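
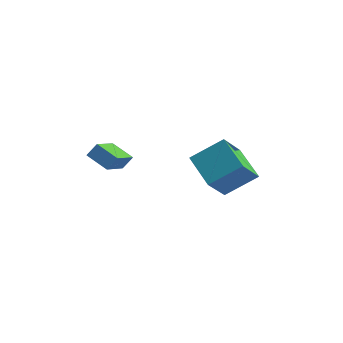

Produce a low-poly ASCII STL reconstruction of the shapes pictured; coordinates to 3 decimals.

solid 
facet normal -0.328 -0.501 -0.801
outer loop
vertex -2.548 -3.99 2.248
vertex -3.69 -4.137 2.808
vertex -3.115 -2.429 1.504
endloop
endfacet
facet normal 0.892 0.116 -0.437
outer loop
vertex -2.85 -2.023 2.152
vertex -2.548 -3.99 2.248
vertex -3.115 -2.429 1.504
endloop
endfacet
facet normal -0.328 -0.501 -0.801
outer loop
vertex -3.115 -2.429 1.504
vertex -3.69 -4.137 2.808
vertex -4.257 -2.576 2.063
endloop
endfacet
facet normal -0.311 0.857 -0.410
outer loop
vertex -4.257 -2.576 2.063
vertex -2.85 -2.023 2.152
vertex -3.115 -2.429 1.504
endloop
endfacet
facet normal 0.311 -0.857 0.410
outer loop
vertex -2.548 -3.99 2.248
vertex -3.425 -3.731 3.456
vertex -3.69 -4.137 2.808
endloop
endfacet
facet normal 0.892 0.116 -0.437
outer loop
vertex -2.283 -3.584 2.897
vertex -2.548 -3.99 2.248
vertex -2.85 -2.023 2.152
endloop
endfacet
facet normal 0.311 -0.858 0.410
outer loop
vertex -2.283 -3.584 2.897
vertex -3.425 -3.731 3.456
vertex -2.548 -3.99 2.248
endloop
endfacet
facet normal -0.892 -0.115 0.437
outer loop
vertex -3.69 -4.137 2.808
vertex -3.425 -3.731 3.456
vertex -4.257 -2.576 2.063
endloop
endfacet
facet normal -0.311 0.858 -0.409
outer loop
vertex -3.992 -2.17 2.712
vertex -2.85 -2.023 2.152
vertex -4.257 -2.576 2.063
endloop
endfacet
facet normal -0.892 -0.116 0.437
outer loop
vertex -4.257 -2.576 2.063
vertex -3.425 -3.731 3.456
vertex -3.992 -2.17 2.712
endloop
endfacet
facet normal 0.328 0.501 0.801
outer loop
vertex -3.992 -2.17 2.712
vertex -2.283 -3.584 2.897
vertex -2.85 -2.023 2.152
endloop
endfacet
facet normal 0.328 0.501 0.801
outer loop
vertex -3.425 -3.731 3.456
vertex -2.283 -3.584 2.897
vertex -3.992 -2.17 2.712
endloop
endfacet
facet normal -0.843 0.299 0.447
outer loop
vertex -1.051 2.184 2.379
vertex -1.259 3.582 1.05
vertex -2.089 0.952 1.245
endloop
endfacet
facet normal 0.107 -0.721 0.685
outer loop
vertex -0.361 0.338 0.33
vertex -1.051 2.184 2.379
vertex -2.089 0.952 1.245
endloop
endfacet
facet normal -0.843 0.299 0.447
outer loop
vertex -2.089 0.952 1.245
vertex -1.259 3.582 1.05
vertex -2.297 2.35 -0.084
endloop
endfacet
facet normal -0.527 -0.625 -0.575
outer loop
vertex -2.297 2.35 -0.084
vertex -0.361 0.338 0.33
vertex -2.089 0.952 1.245
endloop
endfacet
facet normal 0.527 0.625 0.575
outer loop
vertex -1.051 2.184 2.379
vertex 0.469 2.968 0.135
vertex -1.259 3.582 1.05
endloop
endfacet
facet normal 0.107 -0.721 0.685
outer loop
vertex 0.677 1.57 1.464
vertex -1.051 2.184 2.379
vertex -0.361 0.338 0.33
endloop
endfacet
facet normal 0.527 0.625 0.575
outer loop
vertex 0.677 1.57 1.464
vertex 0.469 2.968 0.135
vertex -1.051 2.184 2.379
endloop
endfacet
facet normal -0.107 0.721 -0.685
outer loop
vertex -1.259 3.582 1.05
vertex 0.469 2.968 0.135
vertex -2.297 2.35 -0.084
endloop
endfacet
facet normal -0.527 -0.625 -0.575
outer loop
vertex -0.569 1.736 -0.999
vertex -0.361 0.338 0.33
vertex -2.297 2.35 -0.084
endloop
endfacet
facet normal -0.107 0.721 -0.685
outer loop
vertex -2.297 2.35 -0.084
vertex 0.469 2.968 0.135
vertex -0.569 1.736 -0.999
endloop
endfacet
facet normal 0.843 -0.299 -0.447
outer loop
vertex -0.569 1.736 -0.999
vertex 0.677 1.57 1.464
vertex -0.361 0.338 0.33
endloop
endfacet
facet normal 0.843 -0.299 -0.447
outer loop
vertex 0.469 2.968 0.135
vertex 0.677 1.57 1.464
vertex -0.569 1.736 -0.999
endloop
endfacet

endsolid


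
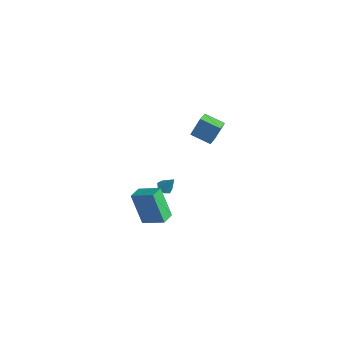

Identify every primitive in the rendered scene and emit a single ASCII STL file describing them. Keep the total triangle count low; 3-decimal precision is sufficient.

solid 
facet normal -0.483 0.822 -0.302
outer loop
vertex 3.011 -0.59 3.936
vertex 4.107 -0.096 3.526
vertex 2.819 -1.132 2.77
endloop
endfacet
facet normal -0.863 -0.389 0.323
outer loop
vertex 3.273 -1.904 3.054
vertex 3.011 -0.59 3.936
vertex 2.819 -1.132 2.77
endloop
endfacet
facet normal -0.483 0.822 -0.302
outer loop
vertex 2.819 -1.132 2.77
vertex 4.107 -0.096 3.526
vertex 3.915 -0.638 2.36
endloop
endfacet
facet normal -0.148 -0.417 -0.897
outer loop
vertex 3.915 -0.638 2.36
vertex 3.273 -1.904 3.054
vertex 2.819 -1.132 2.77
endloop
endfacet
facet normal 0.148 0.417 0.897
outer loop
vertex 3.011 -0.59 3.936
vertex 4.561 -0.868 3.81
vertex 4.107 -0.096 3.526
endloop
endfacet
facet normal -0.863 -0.389 0.323
outer loop
vertex 3.465 -1.362 4.22
vertex 3.011 -0.59 3.936
vertex 3.273 -1.904 3.054
endloop
endfacet
facet normal 0.148 0.417 0.897
outer loop
vertex 3.465 -1.362 4.22
vertex 4.561 -0.868 3.81
vertex 3.011 -0.59 3.936
endloop
endfacet
facet normal 0.863 0.389 -0.323
outer loop
vertex 4.107 -0.096 3.526
vertex 4.561 -0.868 3.81
vertex 3.915 -0.638 2.36
endloop
endfacet
facet normal -0.148 -0.417 -0.897
outer loop
vertex 4.369 -1.41 2.644
vertex 3.273 -1.904 3.054
vertex 3.915 -0.638 2.36
endloop
endfacet
facet normal 0.863 0.389 -0.323
outer loop
vertex 3.915 -0.638 2.36
vertex 4.561 -0.868 3.81
vertex 4.369 -1.41 2.644
endloop
endfacet
facet normal 0.483 -0.822 0.302
outer loop
vertex 4.369 -1.41 2.644
vertex 3.465 -1.362 4.22
vertex 3.273 -1.904 3.054
endloop
endfacet
facet normal 0.483 -0.822 0.302
outer loop
vertex 4.561 -0.868 3.81
vertex 3.465 -1.362 4.22
vertex 4.369 -1.41 2.644
endloop
endfacet
facet normal -0.835 -0.378 -0.399
outer loop
vertex 0.532 -3.959 -3.16
vertex 0.199 -3.089 -3.288
vertex 1.428 -3.898 -5.092
endloop
endfacet
facet normal 0.354 -0.925 0.135
outer loop
vertex 2.681 -3.331 -4.492
vertex 0.532 -3.959 -3.16
vertex 1.428 -3.898 -5.092
endloop
endfacet
facet normal -0.835 -0.378 -0.399
outer loop
vertex 1.428 -3.898 -5.092
vertex 0.199 -3.089 -3.288
vertex 1.095 -3.028 -5.219
endloop
endfacet
facet normal 0.421 0.029 -0.907
outer loop
vertex 1.095 -3.028 -5.219
vertex 2.681 -3.331 -4.492
vertex 1.428 -3.898 -5.092
endloop
endfacet
facet normal -0.421 -0.028 0.906
outer loop
vertex 0.532 -3.959 -3.16
vertex 1.452 -2.522 -2.688
vertex 0.199 -3.089 -3.288
endloop
endfacet
facet normal 0.354 -0.925 0.135
outer loop
vertex 1.785 -3.392 -2.561
vertex 0.532 -3.959 -3.16
vertex 2.681 -3.331 -4.492
endloop
endfacet
facet normal -0.421 -0.029 0.907
outer loop
vertex 1.785 -3.392 -2.561
vertex 1.452 -2.522 -2.688
vertex 0.532 -3.959 -3.16
endloop
endfacet
facet normal -0.354 0.925 -0.135
outer loop
vertex 0.199 -3.089 -3.288
vertex 1.452 -2.522 -2.688
vertex 1.095 -3.028 -5.219
endloop
endfacet
facet normal 0.421 0.028 -0.907
outer loop
vertex 2.348 -2.461 -4.62
vertex 2.681 -3.331 -4.492
vertex 1.095 -3.028 -5.219
endloop
endfacet
facet normal -0.354 0.925 -0.135
outer loop
vertex 1.095 -3.028 -5.219
vertex 1.452 -2.522 -2.688
vertex 2.348 -2.461 -4.62
endloop
endfacet
facet normal 0.835 0.378 0.399
outer loop
vertex 2.348 -2.461 -4.62
vertex 1.785 -3.392 -2.561
vertex 2.681 -3.331 -4.492
endloop
endfacet
facet normal 0.835 0.378 0.399
outer loop
vertex 1.452 -2.522 -2.688
vertex 1.785 -3.392 -2.561
vertex 2.348 -2.461 -4.62
endloop
endfacet
facet normal -0.475 -0.255 -0.842
outer loop
vertex 0.79 -1.209 -4.491
vertex 0.338 -1.219 -4.233
vertex 0.562 -0.82 -4.48
endloop
endfacet
facet normal 0.849 0.502 -0.165
outer loop
vertex 0.79 -1.209 -4.491
vertex 0.562 -0.82 -4.48
vertex 0.862 -0.941 -3.307
endloop
endfacet
facet normal -0.476 -0.254 -0.842
outer loop
vertex 0.562 -0.82 -4.48
vertex 0.338 -1.219 -4.233
vertex 0.166 -0.731 -4.283
endloop
endfacet
facet normal 0.238 0.971 0.039
outer loop
vertex 0.562 -0.82 -4.48
vertex 0.166 -0.731 -4.283
vertex 0.862 -0.941 -3.307
endloop
endfacet
facet normal -0.477 -0.254 -0.841
outer loop
vertex 0.166 -0.731 -4.283
vertex 0.338 -1.219 -4.233
vertex -0.1 -1.01 -4.048
endloop
endfacet
facet normal -0.413 0.784 0.463
outer loop
vertex 0.166 -0.731 -4.283
vertex -0.1 -1.01 -4.048
vertex 0.862 -0.941 -3.307
endloop
endfacet
facet normal -0.476 -0.253 -0.842
outer loop
vertex -0.1 -1.01 -4.048
vertex 0.338 -1.219 -4.233
vertex -0.036 -1.446 -3.953
endloop
endfacet
facet normal -0.612 0.082 0.787
outer loop
vertex -0.1 -1.01 -4.048
vertex -0.036 -1.446 -3.953
vertex 0.862 -0.941 -3.307
endloop
endfacet
facet normal -0.477 -0.253 -0.842
outer loop
vertex -0.036 -1.446 -3.953
vertex 0.338 -1.219 -4.233
vertex 0.31 -1.712 -4.069
endloop
endfacet
facet normal -0.210 -0.607 0.766
outer loop
vertex -0.036 -1.446 -3.953
vertex 0.31 -1.712 -4.069
vertex 0.862 -0.941 -3.307
endloop
endfacet
facet normal -0.477 -0.253 -0.842
outer loop
vertex 0.31 -1.712 -4.069
vertex 0.338 -1.219 -4.233
vertex 0.677 -1.606 -4.309
endloop
endfacet
facet normal 0.493 -0.764 0.416
outer loop
vertex 0.31 -1.712 -4.069
vertex 0.677 -1.606 -4.309
vertex 0.862 -0.941 -3.307
endloop
endfacet
facet normal -0.476 -0.251 -0.843
outer loop
vertex 0.677 -1.606 -4.309
vertex 0.338 -1.219 -4.233
vertex 0.79 -1.209 -4.491
endloop
endfacet
facet normal 0.962 -0.272 0.003
outer loop
vertex 0.677 -1.606 -4.309
vertex 0.79 -1.209 -4.491
vertex 0.862 -0.941 -3.307
endloop
endfacet

endsolid


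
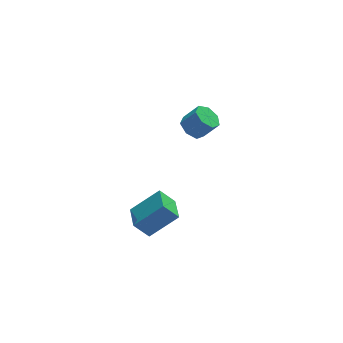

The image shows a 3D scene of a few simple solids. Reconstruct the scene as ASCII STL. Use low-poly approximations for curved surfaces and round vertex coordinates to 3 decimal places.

solid 
facet normal -0.767 0.030 -0.641
outer loop
vertex -2.825 -3.109 0.276
vertex -2.66 -1.847 0.138
vertex -2.171 -3.28 -0.515
endloop
endfacet
facet normal -0.129 -0.986 0.107
outer loop
vertex -0.86 -3.333 0.582
vertex -2.825 -3.109 0.276
vertex -2.171 -3.28 -0.515
endloop
endfacet
facet normal -0.767 0.031 -0.641
outer loop
vertex -2.171 -3.28 -0.515
vertex -2.66 -1.847 0.138
vertex -2.006 -2.019 -0.652
endloop
endfacet
facet normal 0.629 -0.165 -0.760
outer loop
vertex -2.006 -2.019 -0.652
vertex -0.86 -3.333 0.582
vertex -2.171 -3.28 -0.515
endloop
endfacet
facet normal -0.629 0.165 0.760
outer loop
vertex -2.825 -3.109 0.276
vertex -1.349 -1.9 1.235
vertex -2.66 -1.847 0.138
endloop
endfacet
facet normal -0.129 -0.986 0.108
outer loop
vertex -1.514 -3.161 1.372
vertex -2.825 -3.109 0.276
vertex -0.86 -3.333 0.582
endloop
endfacet
facet normal -0.629 0.165 0.760
outer loop
vertex -1.514 -3.161 1.372
vertex -1.349 -1.9 1.235
vertex -2.825 -3.109 0.276
endloop
endfacet
facet normal 0.130 0.986 -0.107
outer loop
vertex -2.66 -1.847 0.138
vertex -1.349 -1.9 1.235
vertex -2.006 -2.019 -0.652
endloop
endfacet
facet normal 0.629 -0.165 -0.760
outer loop
vertex -0.695 -2.071 0.444
vertex -0.86 -3.333 0.582
vertex -2.006 -2.019 -0.652
endloop
endfacet
facet normal 0.128 0.986 -0.107
outer loop
vertex -2.006 -2.019 -0.652
vertex -1.349 -1.9 1.235
vertex -0.695 -2.071 0.444
endloop
endfacet
facet normal 0.767 -0.030 0.641
outer loop
vertex -0.695 -2.071 0.444
vertex -1.514 -3.161 1.372
vertex -0.86 -3.333 0.582
endloop
endfacet
facet normal 0.767 -0.031 0.641
outer loop
vertex -1.349 -1.9 1.235
vertex -1.514 -3.161 1.372
vertex -0.695 -2.071 0.444
endloop
endfacet
facet normal -0.593 0.206 -0.778
outer loop
vertex 2.179 3.78 -0.228
vertex 1.612 3.488 0.127
vertex 1.846 4.18 0.132
endloop
endfacet
facet normal 0.610 0.747 -0.266
outer loop
vertex 2.179 3.78 -0.228
vertex 1.846 4.18 0.132
vertex 2.856 3.543 0.658
endloop
endfacet
facet normal 0.609 0.747 -0.266
outer loop
vertex 2.856 3.543 0.658
vertex 1.846 4.18 0.132
vertex 2.523 3.943 1.019
endloop
endfacet
facet normal 0.593 -0.208 0.778
outer loop
vertex 2.856 3.543 0.658
vertex 2.523 3.943 1.019
vertex 2.288 3.252 1.013
endloop
endfacet
facet normal -0.594 0.207 -0.777
outer loop
vertex 1.846 4.18 0.132
vertex 1.612 3.488 0.127
vertex 1.337 4.059 0.489
endloop
endfacet
facet normal -0.031 0.959 0.280
outer loop
vertex 1.846 4.18 0.132
vertex 1.337 4.059 0.489
vertex 2.523 3.943 1.019
endloop
endfacet
facet normal -0.031 0.960 0.279
outer loop
vertex 2.523 3.943 1.019
vertex 1.337 4.059 0.489
vertex 2.013 3.823 1.376
endloop
endfacet
facet normal 0.593 -0.209 0.777
outer loop
vertex 2.523 3.943 1.019
vertex 2.013 3.823 1.376
vertex 2.288 3.252 1.013
endloop
endfacet
facet normal -0.593 0.208 -0.778
outer loop
vertex 1.337 4.059 0.489
vertex 1.612 3.488 0.127
vertex 1.034 3.509 0.573
endloop
endfacet
facet normal -0.648 0.451 0.614
outer loop
vertex 1.337 4.059 0.489
vertex 1.034 3.509 0.573
vertex 2.013 3.823 1.376
endloop
endfacet
facet normal -0.648 0.448 0.615
outer loop
vertex 2.013 3.823 1.376
vertex 1.034 3.509 0.573
vertex 1.711 3.272 1.459
endloop
endfacet
facet normal 0.594 -0.208 0.777
outer loop
vertex 2.013 3.823 1.376
vertex 1.711 3.272 1.459
vertex 2.288 3.252 1.013
endloop
endfacet
facet normal -0.593 0.207 -0.778
outer loop
vertex 1.034 3.509 0.573
vertex 1.612 3.488 0.127
vertex 1.167 2.943 0.321
endloop
endfacet
facet normal -0.777 -0.399 0.487
outer loop
vertex 1.034 3.509 0.573
vertex 1.167 2.943 0.321
vertex 1.711 3.272 1.459
endloop
endfacet
facet normal -0.778 -0.398 0.487
outer loop
vertex 1.711 3.272 1.459
vertex 1.167 2.943 0.321
vertex 1.843 2.706 1.207
endloop
endfacet
facet normal 0.594 -0.208 0.777
outer loop
vertex 1.711 3.272 1.459
vertex 1.843 2.706 1.207
vertex 2.288 3.252 1.013
endloop
endfacet
facet normal -0.594 0.209 -0.777
outer loop
vertex 1.167 2.943 0.321
vertex 1.612 3.488 0.127
vertex 1.634 2.788 -0.078
endloop
endfacet
facet normal -0.321 -0.947 -0.008
outer loop
vertex 1.167 2.943 0.321
vertex 1.634 2.788 -0.078
vertex 1.843 2.706 1.207
endloop
endfacet
facet normal -0.321 -0.947 -0.008
outer loop
vertex 1.843 2.706 1.207
vertex 1.634 2.788 -0.078
vertex 2.311 2.551 0.809
endloop
endfacet
facet normal 0.593 -0.207 0.778
outer loop
vertex 1.843 2.706 1.207
vertex 2.311 2.551 0.809
vertex 2.288 3.252 1.013
endloop
endfacet
facet normal -0.593 0.209 -0.778
outer loop
vertex 1.634 2.788 -0.078
vertex 1.612 3.488 0.127
vertex 2.085 3.16 -0.322
endloop
endfacet
facet normal 0.377 -0.782 -0.496
outer loop
vertex 1.634 2.788 -0.078
vertex 2.085 3.16 -0.322
vertex 2.311 2.551 0.809
endloop
endfacet
facet normal 0.377 -0.782 -0.496
outer loop
vertex 2.311 2.551 0.809
vertex 2.085 3.16 -0.322
vertex 2.761 2.923 0.565
endloop
endfacet
facet normal 0.593 -0.207 0.778
outer loop
vertex 2.311 2.551 0.809
vertex 2.761 2.923 0.565
vertex 2.288 3.252 1.013
endloop
endfacet
facet normal -0.594 0.208 -0.777
outer loop
vertex 2.085 3.16 -0.322
vertex 1.612 3.488 0.127
vertex 2.179 3.78 -0.228
endloop
endfacet
facet normal 0.792 -0.027 -0.611
outer loop
vertex 2.085 3.16 -0.322
vertex 2.179 3.78 -0.228
vertex 2.761 2.923 0.565
endloop
endfacet
facet normal 0.790 -0.029 -0.612
outer loop
vertex 2.761 2.923 0.565
vertex 2.179 3.78 -0.228
vertex 2.856 3.543 0.658
endloop
endfacet
facet normal 0.593 -0.208 0.778
outer loop
vertex 2.761 2.923 0.565
vertex 2.856 3.543 0.658
vertex 2.288 3.252 1.013
endloop
endfacet

endsolid


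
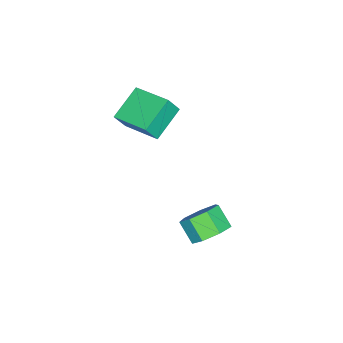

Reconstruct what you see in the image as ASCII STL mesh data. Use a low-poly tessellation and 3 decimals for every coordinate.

solid 
facet normal 0.326 0.680 -0.657
outer loop
vertex -1.77 1.355 -3.578
vertex -2.436 1.864 -3.382
vertex -1.655 1.838 -3.021
endloop
endfacet
facet normal 0.933 -0.345 0.106
outer loop
vertex -1.77 1.355 -3.578
vertex -1.655 1.838 -3.021
vertex -2.119 0.628 -2.875
endloop
endfacet
facet normal 0.933 -0.345 0.106
outer loop
vertex -2.119 0.628 -2.875
vertex -1.655 1.838 -3.021
vertex -2.004 1.111 -2.318
endloop
endfacet
facet normal -0.325 -0.680 0.657
outer loop
vertex -2.119 0.628 -2.875
vertex -2.004 1.111 -2.318
vertex -2.784 1.136 -2.678
endloop
endfacet
facet normal 0.326 0.679 -0.657
outer loop
vertex -1.655 1.838 -3.021
vertex -2.436 1.864 -3.382
vertex -2.128 2.341 -2.736
endloop
endfacet
facet normal 0.702 0.292 0.650
outer loop
vertex -1.655 1.838 -3.021
vertex -2.128 2.341 -2.736
vertex -2.004 1.111 -2.318
endloop
endfacet
facet normal 0.702 0.292 0.650
outer loop
vertex -2.004 1.111 -2.318
vertex -2.128 2.341 -2.736
vertex -2.477 1.613 -2.032
endloop
endfacet
facet normal -0.325 -0.680 0.657
outer loop
vertex -2.004 1.111 -2.318
vertex -2.477 1.613 -2.032
vertex -2.784 1.136 -2.678
endloop
endfacet
facet normal 0.326 0.680 -0.657
outer loop
vertex -2.128 2.341 -2.736
vertex -2.436 1.864 -3.382
vertex -2.832 2.484 -2.937
endloop
endfacet
facet normal -0.057 0.708 0.704
outer loop
vertex -2.128 2.341 -2.736
vertex -2.832 2.484 -2.937
vertex -2.477 1.613 -2.032
endloop
endfacet
facet normal -0.057 0.708 0.704
outer loop
vertex -2.477 1.613 -2.032
vertex -2.832 2.484 -2.937
vertex -3.181 1.757 -2.234
endloop
endfacet
facet normal -0.327 -0.679 0.657
outer loop
vertex -2.477 1.613 -2.032
vertex -3.181 1.757 -2.234
vertex -2.784 1.136 -2.678
endloop
endfacet
facet normal 0.325 0.680 -0.657
outer loop
vertex -2.832 2.484 -2.937
vertex -2.436 1.864 -3.382
vertex -3.238 2.16 -3.473
endloop
endfacet
facet normal -0.773 0.592 0.228
outer loop
vertex -2.832 2.484 -2.937
vertex -3.238 2.16 -3.473
vertex -3.181 1.757 -2.234
endloop
endfacet
facet normal -0.773 0.592 0.228
outer loop
vertex -3.181 1.757 -2.234
vertex -3.238 2.16 -3.473
vertex -3.587 1.433 -2.77
endloop
endfacet
facet normal -0.326 -0.679 0.658
outer loop
vertex -3.181 1.757 -2.234
vertex -3.587 1.433 -2.77
vertex -2.784 1.136 -2.678
endloop
endfacet
facet normal 0.325 0.680 -0.657
outer loop
vertex -3.238 2.16 -3.473
vertex -2.436 1.864 -3.382
vertex -3.039 1.613 -3.94
endloop
endfacet
facet normal -0.907 0.029 -0.420
outer loop
vertex -3.238 2.16 -3.473
vertex -3.039 1.613 -3.94
vertex -3.587 1.433 -2.77
endloop
endfacet
facet normal -0.907 0.029 -0.420
outer loop
vertex -3.587 1.433 -2.77
vertex -3.039 1.613 -3.94
vertex -3.388 0.886 -3.237
endloop
endfacet
facet normal -0.327 -0.680 0.657
outer loop
vertex -3.587 1.433 -2.77
vertex -3.388 0.886 -3.237
vertex -2.784 1.136 -2.678
endloop
endfacet
facet normal 0.325 0.680 -0.657
outer loop
vertex -3.039 1.613 -3.94
vertex -2.436 1.864 -3.382
vertex -2.386 1.255 -3.987
endloop
endfacet
facet normal -0.358 -0.555 -0.751
outer loop
vertex -3.039 1.613 -3.94
vertex -2.386 1.255 -3.987
vertex -3.388 0.886 -3.237
endloop
endfacet
facet normal -0.358 -0.555 -0.751
outer loop
vertex -3.388 0.886 -3.237
vertex -2.386 1.255 -3.987
vertex -2.735 0.528 -3.284
endloop
endfacet
facet normal -0.326 -0.680 0.656
outer loop
vertex -3.388 0.886 -3.237
vertex -2.735 0.528 -3.284
vertex -2.784 1.136 -2.678
endloop
endfacet
facet normal 0.326 0.680 -0.657
outer loop
vertex -2.386 1.255 -3.987
vertex -2.436 1.864 -3.382
vertex -1.77 1.355 -3.578
endloop
endfacet
facet normal 0.461 -0.721 -0.517
outer loop
vertex -2.386 1.255 -3.987
vertex -1.77 1.355 -3.578
vertex -2.735 0.528 -3.284
endloop
endfacet
facet normal 0.461 -0.721 -0.517
outer loop
vertex -2.735 0.528 -3.284
vertex -1.77 1.355 -3.578
vertex -2.119 0.628 -2.875
endloop
endfacet
facet normal -0.325 -0.681 0.656
outer loop
vertex -2.735 0.528 -3.284
vertex -2.119 0.628 -2.875
vertex -2.784 1.136 -2.678
endloop
endfacet
facet normal -0.419 0.304 -0.856
outer loop
vertex -4.97 -2.21 1.266
vertex -4.497 -0.572 1.616
vertex -3.592 -2.445 0.508
endloop
endfacet
facet normal -0.272 -0.941 -0.202
outer loop
vertex -3.203 -2.728 1.304
vertex -4.97 -2.21 1.266
vertex -3.592 -2.445 0.508
endloop
endfacet
facet normal -0.418 0.304 -0.856
outer loop
vertex -3.592 -2.445 0.508
vertex -4.497 -0.572 1.616
vertex -3.12 -0.808 0.859
endloop
endfacet
facet normal 0.867 -0.148 -0.476
outer loop
vertex -3.12 -0.808 0.859
vertex -3.203 -2.728 1.304
vertex -3.592 -2.445 0.508
endloop
endfacet
facet normal -0.867 0.148 0.476
outer loop
vertex -4.97 -2.21 1.266
vertex -4.108 -0.855 2.412
vertex -4.497 -0.572 1.616
endloop
endfacet
facet normal -0.272 -0.941 -0.201
outer loop
vertex -4.58 -2.492 2.061
vertex -4.97 -2.21 1.266
vertex -3.203 -2.728 1.304
endloop
endfacet
facet normal -0.866 0.147 0.477
outer loop
vertex -4.58 -2.492 2.061
vertex -4.108 -0.855 2.412
vertex -4.97 -2.21 1.266
endloop
endfacet
facet normal 0.272 0.941 0.202
outer loop
vertex -4.497 -0.572 1.616
vertex -4.108 -0.855 2.412
vertex -3.12 -0.808 0.859
endloop
endfacet
facet normal 0.866 -0.148 -0.477
outer loop
vertex -2.73 -1.09 1.654
vertex -3.203 -2.728 1.304
vertex -3.12 -0.808 0.859
endloop
endfacet
facet normal 0.271 0.941 0.201
outer loop
vertex -3.12 -0.808 0.859
vertex -4.108 -0.855 2.412
vertex -2.73 -1.09 1.654
endloop
endfacet
facet normal 0.418 -0.304 0.856
outer loop
vertex -2.73 -1.09 1.654
vertex -4.58 -2.492 2.061
vertex -3.203 -2.728 1.304
endloop
endfacet
facet normal 0.419 -0.304 0.856
outer loop
vertex -4.108 -0.855 2.412
vertex -4.58 -2.492 2.061
vertex -2.73 -1.09 1.654
endloop
endfacet

endsolid


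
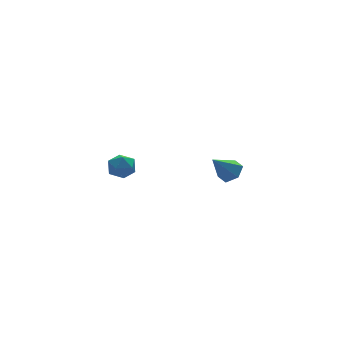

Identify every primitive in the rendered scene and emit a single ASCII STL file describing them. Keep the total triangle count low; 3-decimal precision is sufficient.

solid 
facet normal -0.813 0.573 -0.103
outer loop
vertex -3.738 2.634 2.471
vertex -4.142 2.041 2.363
vertex -4.047 2.297 3.035
endloop
endfacet
facet normal -0.341 0.877 0.337
outer loop
vertex -3.738 2.634 2.471
vertex -4.047 2.297 3.035
vertex -3.366 2.542 3.087
endloop
endfacet
facet normal 0.271 0.962 -0.020
outer loop
vertex -3.738 2.634 2.471
vertex -3.366 2.542 3.087
vertex -3.04 2.437 2.448
endloop
endfacet
facet normal 0.178 0.710 -0.682
outer loop
vertex -3.738 2.634 2.471
vertex -3.04 2.437 2.448
vertex -3.52 2.127 2.0
endloop
endfacet
facet normal -0.493 0.469 -0.733
outer loop
vertex -3.738 2.634 2.471
vertex -3.52 2.127 2.0
vertex -4.142 2.041 2.363
endloop
endfacet
facet normal -0.221 0.428 0.876
outer loop
vertex -3.366 2.542 3.087
vertex -4.047 2.297 3.035
vertex -3.54 1.893 3.36
endloop
endfacet
facet normal -0.984 -0.065 0.164
outer loop
vertex -4.047 2.297 3.035
vertex -4.142 2.041 2.363
vertex -4.02 1.583 2.912
endloop
endfacet
facet normal -0.466 -0.234 -0.853
outer loop
vertex -4.142 2.041 2.363
vertex -3.52 2.127 2.0
vertex -3.694 1.478 2.273
endloop
endfacet
facet normal 0.618 0.156 -0.770
outer loop
vertex -3.52 2.127 2.0
vertex -3.04 2.437 2.448
vertex -3.013 1.723 2.325
endloop
endfacet
facet normal 0.769 0.564 0.300
outer loop
vertex -3.04 2.437 2.448
vertex -3.366 2.542 3.087
vertex -2.918 1.979 2.997
endloop
endfacet
facet normal -0.178 -0.710 0.682
outer loop
vertex -3.322 1.386 2.889
vertex -3.54 1.893 3.36
vertex -4.02 1.583 2.912
endloop
endfacet
facet normal -0.271 -0.962 0.020
outer loop
vertex -3.322 1.386 2.889
vertex -4.02 1.583 2.912
vertex -3.694 1.478 2.273
endloop
endfacet
facet normal 0.341 -0.877 -0.337
outer loop
vertex -3.322 1.386 2.889
vertex -3.694 1.478 2.273
vertex -3.013 1.723 2.325
endloop
endfacet
facet normal 0.813 -0.573 0.103
outer loop
vertex -3.322 1.386 2.889
vertex -3.013 1.723 2.325
vertex -2.918 1.979 2.997
endloop
endfacet
facet normal 0.493 -0.469 0.733
outer loop
vertex -3.322 1.386 2.889
vertex -2.918 1.979 2.997
vertex -3.54 1.893 3.36
endloop
endfacet
facet normal -0.618 -0.156 0.770
outer loop
vertex -4.02 1.583 2.912
vertex -3.54 1.893 3.36
vertex -4.047 2.297 3.035
endloop
endfacet
facet normal -0.769 -0.564 -0.300
outer loop
vertex -3.694 1.478 2.273
vertex -4.02 1.583 2.912
vertex -4.142 2.041 2.363
endloop
endfacet
facet normal 0.221 -0.428 -0.876
outer loop
vertex -3.013 1.723 2.325
vertex -3.694 1.478 2.273
vertex -3.52 2.127 2.0
endloop
endfacet
facet normal 0.984 0.065 -0.164
outer loop
vertex -2.918 1.979 2.997
vertex -3.013 1.723 2.325
vertex -3.04 2.437 2.448
endloop
endfacet
facet normal 0.466 0.234 0.853
outer loop
vertex -3.54 1.893 3.36
vertex -2.918 1.979 2.997
vertex -3.366 2.542 3.087
endloop
endfacet
facet normal 0.659 0.015 -0.752
outer loop
vertex 3.499 4.161 -0.287
vertex 3.038 3.79 -0.698
vertex 3.022 4.51 -0.698
endloop
endfacet
facet normal 0.078 0.803 0.591
outer loop
vertex 3.499 4.161 -0.287
vertex 3.022 4.51 -0.698
vertex 2.042 3.77 0.438
endloop
endfacet
facet normal 0.659 0.015 -0.752
outer loop
vertex 3.022 4.51 -0.698
vertex 3.038 3.79 -0.698
vertex 2.561 4.14 -1.109
endloop
endfacet
facet normal -0.616 0.788 -0.018
outer loop
vertex 3.022 4.51 -0.698
vertex 2.561 4.14 -1.109
vertex 2.042 3.77 0.438
endloop
endfacet
facet normal 0.658 0.014 -0.753
outer loop
vertex 2.561 4.14 -1.109
vertex 3.038 3.79 -0.698
vertex 2.577 3.42 -1.108
endloop
endfacet
facet normal -0.946 -0.021 -0.323
outer loop
vertex 2.561 4.14 -1.109
vertex 2.577 3.42 -1.108
vertex 2.042 3.77 0.438
endloop
endfacet
facet normal 0.659 0.013 -0.752
outer loop
vertex 2.577 3.42 -1.108
vertex 3.038 3.79 -0.698
vertex 3.053 3.07 -0.697
endloop
endfacet
facet normal -0.582 -0.813 -0.018
outer loop
vertex 2.577 3.42 -1.108
vertex 3.053 3.07 -0.697
vertex 2.042 3.77 0.438
endloop
endfacet
facet normal 0.660 0.013 -0.751
outer loop
vertex 3.053 3.07 -0.697
vertex 3.038 3.79 -0.698
vertex 3.514 3.441 -0.286
endloop
endfacet
facet normal 0.113 -0.797 0.593
outer loop
vertex 3.053 3.07 -0.697
vertex 3.514 3.441 -0.286
vertex 2.042 3.77 0.438
endloop
endfacet
facet normal 0.660 0.013 -0.751
outer loop
vertex 3.514 3.441 -0.286
vertex 3.038 3.79 -0.698
vertex 3.499 4.161 -0.287
endloop
endfacet
facet normal 0.443 0.010 0.896
outer loop
vertex 3.514 3.441 -0.286
vertex 3.499 4.161 -0.287
vertex 2.042 3.77 0.438
endloop
endfacet

endsolid


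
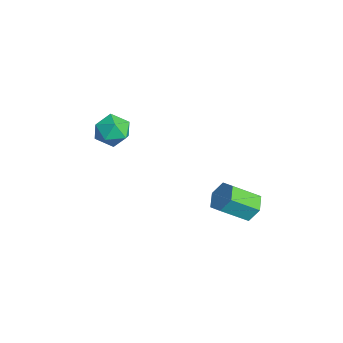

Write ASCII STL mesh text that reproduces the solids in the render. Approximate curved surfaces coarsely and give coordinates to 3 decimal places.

solid 
facet normal 0.069 0.796 -0.601
outer loop
vertex 3.333 2.831 -1.992
vertex 2.685 3.137 -1.661
vertex 3.397 3.302 -1.361
endloop
endfacet
facet normal 0.994 -0.103 -0.024
outer loop
vertex 3.333 2.831 -1.992
vertex 3.397 3.302 -1.361
vertex 3.224 1.557 -1.031
endloop
endfacet
facet normal 0.994 -0.103 -0.023
outer loop
vertex 3.224 1.557 -1.031
vertex 3.397 3.302 -1.361
vertex 3.287 2.028 -0.4
endloop
endfacet
facet normal -0.068 -0.796 0.601
outer loop
vertex 3.224 1.557 -1.031
vertex 3.287 2.028 -0.4
vertex 2.575 1.863 -0.699
endloop
endfacet
facet normal 0.069 0.796 -0.601
outer loop
vertex 3.397 3.302 -1.361
vertex 2.685 3.137 -1.661
vertex 2.749 3.608 -1.03
endloop
endfacet
facet normal 0.567 0.464 0.680
outer loop
vertex 3.397 3.302 -1.361
vertex 2.749 3.608 -1.03
vertex 3.287 2.028 -0.4
endloop
endfacet
facet normal 0.568 0.464 0.680
outer loop
vertex 3.287 2.028 -0.4
vertex 2.749 3.608 -1.03
vertex 2.639 2.334 -0.068
endloop
endfacet
facet normal -0.068 -0.796 0.601
outer loop
vertex 3.287 2.028 -0.4
vertex 2.639 2.334 -0.068
vertex 2.575 1.863 -0.699
endloop
endfacet
facet normal 0.068 0.796 -0.601
outer loop
vertex 2.749 3.608 -1.03
vertex 2.685 3.137 -1.661
vertex 2.036 3.443 -1.329
endloop
endfacet
facet normal -0.427 0.568 0.704
outer loop
vertex 2.749 3.608 -1.03
vertex 2.036 3.443 -1.329
vertex 2.639 2.334 -0.068
endloop
endfacet
facet normal -0.428 0.567 0.704
outer loop
vertex 2.639 2.334 -0.068
vertex 2.036 3.443 -1.329
vertex 1.927 2.169 -0.368
endloop
endfacet
facet normal -0.069 -0.796 0.601
outer loop
vertex 2.639 2.334 -0.068
vertex 1.927 2.169 -0.368
vertex 2.575 1.863 -0.699
endloop
endfacet
facet normal 0.068 0.796 -0.601
outer loop
vertex 2.036 3.443 -1.329
vertex 2.685 3.137 -1.661
vertex 1.973 2.972 -1.96
endloop
endfacet
facet normal -0.994 0.102 0.023
outer loop
vertex 2.036 3.443 -1.329
vertex 1.973 2.972 -1.96
vertex 1.927 2.169 -0.368
endloop
endfacet
facet normal -0.994 0.104 0.024
outer loop
vertex 1.927 2.169 -0.368
vertex 1.973 2.972 -1.96
vertex 1.863 1.698 -0.999
endloop
endfacet
facet normal -0.069 -0.796 0.601
outer loop
vertex 1.927 2.169 -0.368
vertex 1.863 1.698 -0.999
vertex 2.575 1.863 -0.699
endloop
endfacet
facet normal 0.068 0.796 -0.601
outer loop
vertex 1.973 2.972 -1.96
vertex 2.685 3.137 -1.661
vertex 2.621 2.666 -2.292
endloop
endfacet
facet normal -0.568 -0.464 -0.680
outer loop
vertex 1.973 2.972 -1.96
vertex 2.621 2.666 -2.292
vertex 1.863 1.698 -0.999
endloop
endfacet
facet normal -0.567 -0.465 -0.680
outer loop
vertex 1.863 1.698 -0.999
vertex 2.621 2.666 -2.292
vertex 2.511 1.392 -1.33
endloop
endfacet
facet normal -0.069 -0.796 0.601
outer loop
vertex 1.863 1.698 -0.999
vertex 2.511 1.392 -1.33
vertex 2.575 1.863 -0.699
endloop
endfacet
facet normal 0.069 0.796 -0.601
outer loop
vertex 2.621 2.666 -2.292
vertex 2.685 3.137 -1.661
vertex 3.333 2.831 -1.992
endloop
endfacet
facet normal 0.428 -0.568 -0.703
outer loop
vertex 2.621 2.666 -2.292
vertex 3.333 2.831 -1.992
vertex 2.511 1.392 -1.33
endloop
endfacet
facet normal 0.427 -0.568 -0.704
outer loop
vertex 2.511 1.392 -1.33
vertex 3.333 2.831 -1.992
vertex 3.224 1.557 -1.031
endloop
endfacet
facet normal -0.068 -0.796 0.601
outer loop
vertex 2.511 1.392 -1.33
vertex 3.224 1.557 -1.031
vertex 2.575 1.863 -0.699
endloop
endfacet
facet normal -0.927 0.116 0.356
outer loop
vertex -3.812 -0.67 0.175
vertex -3.911 -1.61 0.224
vertex -3.567 -1.131 0.964
endloop
endfacet
facet normal -0.511 0.663 0.546
outer loop
vertex -3.812 -0.67 0.175
vertex -3.567 -1.131 0.964
vertex -3.018 -0.435 0.633
endloop
endfacet
facet normal -0.258 0.965 -0.049
outer loop
vertex -3.812 -0.67 0.175
vertex -3.018 -0.435 0.633
vertex -3.023 -0.484 -0.312
endloop
endfacet
facet normal -0.517 0.604 -0.607
outer loop
vertex -3.812 -0.67 0.175
vertex -3.023 -0.484 -0.312
vertex -3.574 -1.21 -0.565
endloop
endfacet
facet normal -0.931 0.079 -0.357
outer loop
vertex -3.812 -0.67 0.175
vertex -3.574 -1.21 -0.565
vertex -3.911 -1.61 0.224
endloop
endfacet
facet normal 0.041 0.402 0.915
outer loop
vertex -3.018 -0.435 0.633
vertex -3.567 -1.131 0.964
vertex -2.626 -1.23 0.965
endloop
endfacet
facet normal -0.631 -0.484 0.606
outer loop
vertex -3.567 -1.131 0.964
vertex -3.911 -1.61 0.224
vertex -3.177 -1.956 0.712
endloop
endfacet
facet normal -0.637 -0.543 -0.547
outer loop
vertex -3.911 -1.61 0.224
vertex -3.574 -1.21 -0.565
vertex -3.182 -2.005 -0.233
endloop
endfacet
facet normal 0.033 0.306 -0.951
outer loop
vertex -3.574 -1.21 -0.565
vertex -3.023 -0.484 -0.312
vertex -2.633 -1.309 -0.564
endloop
endfacet
facet normal 0.452 0.891 -0.049
outer loop
vertex -3.023 -0.484 -0.312
vertex -3.018 -0.435 0.633
vertex -2.289 -0.83 0.176
endloop
endfacet
facet normal 0.517 -0.604 0.607
outer loop
vertex -2.388 -1.77 0.225
vertex -2.626 -1.23 0.965
vertex -3.177 -1.956 0.712
endloop
endfacet
facet normal 0.258 -0.965 0.049
outer loop
vertex -2.388 -1.77 0.225
vertex -3.177 -1.956 0.712
vertex -3.182 -2.005 -0.233
endloop
endfacet
facet normal 0.511 -0.663 -0.546
outer loop
vertex -2.388 -1.77 0.225
vertex -3.182 -2.005 -0.233
vertex -2.633 -1.309 -0.564
endloop
endfacet
facet normal 0.927 -0.116 -0.356
outer loop
vertex -2.388 -1.77 0.225
vertex -2.633 -1.309 -0.564
vertex -2.289 -0.83 0.176
endloop
endfacet
facet normal 0.931 -0.079 0.357
outer loop
vertex -2.388 -1.77 0.225
vertex -2.289 -0.83 0.176
vertex -2.626 -1.23 0.965
endloop
endfacet
facet normal -0.033 -0.306 0.951
outer loop
vertex -3.177 -1.956 0.712
vertex -2.626 -1.23 0.965
vertex -3.567 -1.131 0.964
endloop
endfacet
facet normal -0.452 -0.891 0.049
outer loop
vertex -3.182 -2.005 -0.233
vertex -3.177 -1.956 0.712
vertex -3.911 -1.61 0.224
endloop
endfacet
facet normal -0.041 -0.402 -0.915
outer loop
vertex -2.633 -1.309 -0.564
vertex -3.182 -2.005 -0.233
vertex -3.574 -1.21 -0.565
endloop
endfacet
facet normal 0.631 0.484 -0.606
outer loop
vertex -2.289 -0.83 0.176
vertex -2.633 -1.309 -0.564
vertex -3.023 -0.484 -0.312
endloop
endfacet
facet normal 0.637 0.543 0.547
outer loop
vertex -2.626 -1.23 0.965
vertex -2.289 -0.83 0.176
vertex -3.018 -0.435 0.633
endloop
endfacet

endsolid


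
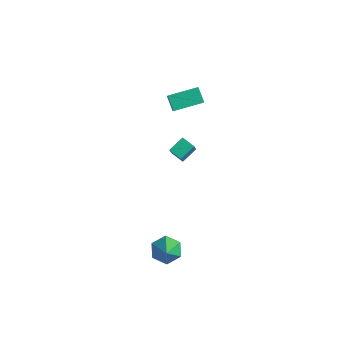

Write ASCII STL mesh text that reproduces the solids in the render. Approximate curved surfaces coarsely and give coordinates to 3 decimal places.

solid 
facet normal -0.517 -0.832 -0.203
outer loop
vertex -2.108 1.266 3.79
vertex -3.203 2.327 2.233
vertex -1.415 0.999 3.121
endloop
endfacet
facet normal 0.502 -0.487 0.715
outer loop
vertex -0.537 2.413 3.467
vertex -2.108 1.266 3.79
vertex -1.415 0.999 3.121
endloop
endfacet
facet normal -0.517 -0.832 -0.203
outer loop
vertex -1.415 0.999 3.121
vertex -3.203 2.327 2.233
vertex -2.51 2.06 1.563
endloop
endfacet
facet normal 0.694 -0.267 -0.669
outer loop
vertex -2.51 2.06 1.563
vertex -0.537 2.413 3.467
vertex -1.415 0.999 3.121
endloop
endfacet
facet normal -0.693 0.267 0.669
outer loop
vertex -2.108 1.266 3.79
vertex -2.325 3.741 2.579
vertex -3.203 2.327 2.233
endloop
endfacet
facet normal 0.503 -0.487 0.714
outer loop
vertex -1.23 2.68 4.137
vertex -2.108 1.266 3.79
vertex -0.537 2.413 3.467
endloop
endfacet
facet normal -0.694 0.267 0.669
outer loop
vertex -1.23 2.68 4.137
vertex -2.325 3.741 2.579
vertex -2.108 1.266 3.79
endloop
endfacet
facet normal -0.503 0.487 -0.714
outer loop
vertex -3.203 2.327 2.233
vertex -2.325 3.741 2.579
vertex -2.51 2.06 1.563
endloop
endfacet
facet normal 0.694 -0.266 -0.669
outer loop
vertex -1.632 3.474 1.91
vertex -0.537 2.413 3.467
vertex -2.51 2.06 1.563
endloop
endfacet
facet normal -0.502 0.487 -0.715
outer loop
vertex -2.51 2.06 1.563
vertex -2.325 3.741 2.579
vertex -1.632 3.474 1.91
endloop
endfacet
facet normal 0.517 0.832 0.203
outer loop
vertex -1.632 3.474 1.91
vertex -1.23 2.68 4.137
vertex -0.537 2.413 3.467
endloop
endfacet
facet normal 0.517 0.832 0.203
outer loop
vertex -2.325 3.741 2.579
vertex -1.23 2.68 4.137
vertex -1.632 3.474 1.91
endloop
endfacet
facet normal -0.514 0.513 -0.687
outer loop
vertex 2.159 -3.216 -4.771
vertex 1.719 -2.81 -4.139
vertex 2.461 -2.47 -4.44
endloop
endfacet
facet normal 0.921 -0.235 -0.311
outer loop
vertex 2.159 -3.216 -4.771
vertex 2.461 -2.47 -4.44
vertex 2.661 -3.75 -2.881
endloop
endfacet
facet normal -0.514 0.514 -0.687
outer loop
vertex 2.461 -2.47 -4.44
vertex 1.719 -2.81 -4.139
vertex 2.022 -2.065 -3.808
endloop
endfacet
facet normal 0.837 0.471 0.279
outer loop
vertex 2.461 -2.47 -4.44
vertex 2.022 -2.065 -3.808
vertex 2.661 -3.75 -2.881
endloop
endfacet
facet normal -0.514 0.514 -0.687
outer loop
vertex 2.022 -2.065 -3.808
vertex 1.719 -2.81 -4.139
vertex 1.28 -2.404 -3.507
endloop
endfacet
facet normal 0.112 0.511 0.852
outer loop
vertex 2.022 -2.065 -3.808
vertex 1.28 -2.404 -3.507
vertex 2.661 -3.75 -2.881
endloop
endfacet
facet normal -0.515 0.513 -0.687
outer loop
vertex 1.28 -2.404 -3.507
vertex 1.719 -2.81 -4.139
vertex 0.977 -3.15 -3.837
endloop
endfacet
facet normal -0.529 -0.154 0.835
outer loop
vertex 1.28 -2.404 -3.507
vertex 0.977 -3.15 -3.837
vertex 2.661 -3.75 -2.881
endloop
endfacet
facet normal -0.515 0.512 -0.687
outer loop
vertex 0.977 -3.15 -3.837
vertex 1.719 -2.81 -4.139
vertex 1.417 -3.556 -4.469
endloop
endfacet
facet normal -0.445 -0.862 0.244
outer loop
vertex 0.977 -3.15 -3.837
vertex 1.417 -3.556 -4.469
vertex 2.661 -3.75 -2.881
endloop
endfacet
facet normal -0.515 0.512 -0.687
outer loop
vertex 1.417 -3.556 -4.469
vertex 1.719 -2.81 -4.139
vertex 2.159 -3.216 -4.771
endloop
endfacet
facet normal 0.279 -0.902 -0.329
outer loop
vertex 1.417 -3.556 -4.469
vertex 2.159 -3.216 -4.771
vertex 2.661 -3.75 -2.881
endloop
endfacet
facet normal -0.954 -0.066 0.293
outer loop
vertex -1.364 0.612 -0.069
vertex -1.279 1.548 0.42
vertex -1.642 1.056 -0.873
endloop
endfacet
facet normal -0.080 -0.884 -0.460
outer loop
vertex -0.841 1.112 -1.12
vertex -1.364 0.612 -0.069
vertex -1.642 1.056 -0.873
endloop
endfacet
facet normal -0.954 -0.066 0.293
outer loop
vertex -1.642 1.056 -0.873
vertex -1.279 1.548 0.42
vertex -1.557 1.993 -0.384
endloop
endfacet
facet normal -0.291 0.463 -0.837
outer loop
vertex -1.557 1.993 -0.384
vertex -0.841 1.112 -1.12
vertex -1.642 1.056 -0.873
endloop
endfacet
facet normal 0.291 -0.464 0.837
outer loop
vertex -1.364 0.612 -0.069
vertex -0.478 1.604 0.173
vertex -1.279 1.548 0.42
endloop
endfacet
facet normal -0.081 -0.884 -0.461
outer loop
vertex -0.563 0.667 -0.316
vertex -1.364 0.612 -0.069
vertex -0.841 1.112 -1.12
endloop
endfacet
facet normal 0.290 -0.463 0.837
outer loop
vertex -0.563 0.667 -0.316
vertex -0.478 1.604 0.173
vertex -1.364 0.612 -0.069
endloop
endfacet
facet normal 0.080 0.884 0.461
outer loop
vertex -1.279 1.548 0.42
vertex -0.478 1.604 0.173
vertex -1.557 1.993 -0.384
endloop
endfacet
facet normal -0.290 0.464 -0.837
outer loop
vertex -0.756 2.048 -0.631
vertex -0.841 1.112 -1.12
vertex -1.557 1.993 -0.384
endloop
endfacet
facet normal 0.081 0.884 0.460
outer loop
vertex -1.557 1.993 -0.384
vertex -0.478 1.604 0.173
vertex -0.756 2.048 -0.631
endloop
endfacet
facet normal 0.954 0.066 -0.293
outer loop
vertex -0.756 2.048 -0.631
vertex -0.563 0.667 -0.316
vertex -0.841 1.112 -1.12
endloop
endfacet
facet normal 0.954 0.066 -0.293
outer loop
vertex -0.478 1.604 0.173
vertex -0.563 0.667 -0.316
vertex -0.756 2.048 -0.631
endloop
endfacet

endsolid


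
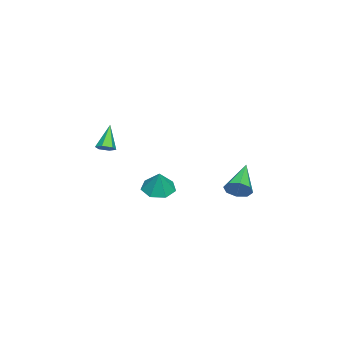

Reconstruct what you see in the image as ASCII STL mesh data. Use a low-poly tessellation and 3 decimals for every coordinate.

solid 
facet normal 0.591 0.046 -0.806
outer loop
vertex 2.782 -3.585 3.041
vertex 2.323 -3.541 2.707
vertex 2.57 -3.072 2.915
endloop
endfacet
facet normal 0.519 0.400 0.755
outer loop
vertex 2.782 -3.585 3.041
vertex 2.57 -3.072 2.915
vertex 1.337 -3.619 4.053
endloop
endfacet
facet normal 0.590 0.047 -0.806
outer loop
vertex 2.57 -3.072 2.915
vertex 2.323 -3.541 2.707
vertex 2.11 -3.027 2.581
endloop
endfacet
facet normal -0.132 0.942 0.309
outer loop
vertex 2.57 -3.072 2.915
vertex 2.11 -3.027 2.581
vertex 1.337 -3.619 4.053
endloop
endfacet
facet normal 0.590 0.047 -0.806
outer loop
vertex 2.11 -3.027 2.581
vertex 2.323 -3.541 2.707
vertex 1.863 -3.497 2.373
endloop
endfacet
facet normal -0.821 0.528 -0.219
outer loop
vertex 2.11 -3.027 2.581
vertex 1.863 -3.497 2.373
vertex 1.337 -3.619 4.053
endloop
endfacet
facet normal 0.590 0.046 -0.806
outer loop
vertex 1.863 -3.497 2.373
vertex 2.323 -3.541 2.707
vertex 2.075 -4.011 2.499
endloop
endfacet
facet normal -0.854 -0.426 -0.298
outer loop
vertex 1.863 -3.497 2.373
vertex 2.075 -4.011 2.499
vertex 1.337 -3.619 4.053
endloop
endfacet
facet normal 0.590 0.046 -0.806
outer loop
vertex 2.075 -4.011 2.499
vertex 2.323 -3.541 2.707
vertex 2.535 -4.055 2.833
endloop
endfacet
facet normal -0.201 -0.968 0.149
outer loop
vertex 2.075 -4.011 2.499
vertex 2.535 -4.055 2.833
vertex 1.337 -3.619 4.053
endloop
endfacet
facet normal 0.591 0.046 -0.806
outer loop
vertex 2.535 -4.055 2.833
vertex 2.323 -3.541 2.707
vertex 2.782 -3.585 3.041
endloop
endfacet
facet normal 0.486 -0.554 0.675
outer loop
vertex 2.535 -4.055 2.833
vertex 2.782 -3.585 3.041
vertex 1.337 -3.619 4.053
endloop
endfacet
facet normal 0.862 0.030 -0.505
outer loop
vertex 3.624 3.566 1.538
vertex 3.274 3.962 0.964
vertex 3.651 4.157 1.619
endloop
endfacet
facet normal 0.200 -0.142 0.969
outer loop
vertex 3.624 3.566 1.538
vertex 3.651 4.157 1.619
vertex 1.446 3.898 2.036
endloop
endfacet
facet normal 0.862 0.030 -0.505
outer loop
vertex 3.651 4.157 1.619
vertex 3.274 3.962 0.964
vertex 3.457 4.634 1.316
endloop
endfacet
facet normal 0.090 0.560 0.824
outer loop
vertex 3.651 4.157 1.619
vertex 3.457 4.634 1.316
vertex 1.446 3.898 2.036
endloop
endfacet
facet normal 0.862 0.030 -0.506
outer loop
vertex 3.457 4.634 1.316
vertex 3.274 3.962 0.964
vertex 3.156 4.717 0.808
endloop
endfacet
facet normal -0.235 0.927 0.291
outer loop
vertex 3.457 4.634 1.316
vertex 3.156 4.717 0.808
vertex 1.446 3.898 2.036
endloop
endfacet
facet normal 0.862 0.030 -0.506
outer loop
vertex 3.156 4.717 0.808
vertex 3.274 3.962 0.964
vertex 2.924 4.358 0.391
endloop
endfacet
facet normal -0.585 0.746 -0.317
outer loop
vertex 3.156 4.717 0.808
vertex 2.924 4.358 0.391
vertex 1.446 3.898 2.036
endloop
endfacet
facet normal 0.862 0.030 -0.506
outer loop
vertex 2.924 4.358 0.391
vertex 3.274 3.962 0.964
vertex 2.897 3.767 0.31
endloop
endfacet
facet normal -0.755 0.123 -0.644
outer loop
vertex 2.924 4.358 0.391
vertex 2.897 3.767 0.31
vertex 1.446 3.898 2.036
endloop
endfacet
facet normal 0.862 0.030 -0.506
outer loop
vertex 2.897 3.767 0.31
vertex 3.274 3.962 0.964
vertex 3.091 3.291 0.612
endloop
endfacet
facet normal -0.645 -0.579 -0.498
outer loop
vertex 2.897 3.767 0.31
vertex 3.091 3.291 0.612
vertex 1.446 3.898 2.036
endloop
endfacet
facet normal 0.863 0.030 -0.505
outer loop
vertex 3.091 3.291 0.612
vertex 3.274 3.962 0.964
vertex 3.392 3.207 1.121
endloop
endfacet
facet normal -0.320 -0.947 0.033
outer loop
vertex 3.091 3.291 0.612
vertex 3.392 3.207 1.121
vertex 1.446 3.898 2.036
endloop
endfacet
facet normal 0.862 0.030 -0.505
outer loop
vertex 3.392 3.207 1.121
vertex 3.274 3.962 0.964
vertex 3.624 3.566 1.538
endloop
endfacet
facet normal 0.030 -0.766 0.642
outer loop
vertex 3.392 3.207 1.121
vertex 3.624 3.566 1.538
vertex 1.446 3.898 2.036
endloop
endfacet
facet normal -0.396 -0.163 -0.904
outer loop
vertex 2.395 -0.203 -0.484
vertex 1.757 -0.806 -0.096
vertex 1.68 0.141 -0.233
endloop
endfacet
facet normal 0.483 0.851 0.209
outer loop
vertex 2.395 -0.203 -0.484
vertex 1.68 0.141 -0.233
vertex 2.323 -0.574 1.196
endloop
endfacet
facet normal -0.395 -0.163 -0.904
outer loop
vertex 1.68 0.141 -0.233
vertex 1.757 -0.806 -0.096
vertex 1.022 -0.228 0.121
endloop
endfacet
facet normal -0.197 0.838 0.508
outer loop
vertex 1.68 0.141 -0.233
vertex 1.022 -0.228 0.121
vertex 2.323 -0.574 1.196
endloop
endfacet
facet normal -0.395 -0.163 -0.904
outer loop
vertex 1.022 -0.228 0.121
vertex 1.757 -0.806 -0.096
vertex 0.918 -1.033 0.312
endloop
endfacet
facet normal -0.574 0.259 0.777
outer loop
vertex 1.022 -0.228 0.121
vertex 0.918 -1.033 0.312
vertex 2.323 -0.574 1.196
endloop
endfacet
facet normal -0.396 -0.163 -0.904
outer loop
vertex 0.918 -1.033 0.312
vertex 1.757 -0.806 -0.096
vertex 1.446 -1.667 0.195
endloop
endfacet
facet normal -0.364 -0.453 0.814
outer loop
vertex 0.918 -1.033 0.312
vertex 1.446 -1.667 0.195
vertex 2.323 -0.574 1.196
endloop
endfacet
facet normal -0.396 -0.163 -0.904
outer loop
vertex 1.446 -1.667 0.195
vertex 1.757 -0.806 -0.096
vertex 2.208 -1.653 -0.141
endloop
endfacet
facet normal 0.274 -0.760 0.590
outer loop
vertex 1.446 -1.667 0.195
vertex 2.208 -1.653 -0.141
vertex 2.323 -0.574 1.196
endloop
endfacet
facet normal -0.395 -0.162 -0.904
outer loop
vertex 2.208 -1.653 -0.141
vertex 1.757 -0.806 -0.096
vertex 2.631 -1.001 -0.443
endloop
endfacet
facet normal 0.860 -0.431 0.274
outer loop
vertex 2.208 -1.653 -0.141
vertex 2.631 -1.001 -0.443
vertex 2.323 -0.574 1.196
endloop
endfacet
facet normal -0.395 -0.163 -0.904
outer loop
vertex 2.631 -1.001 -0.443
vertex 1.757 -0.806 -0.096
vertex 2.395 -0.203 -0.484
endloop
endfacet
facet normal 0.952 0.287 0.104
outer loop
vertex 2.631 -1.001 -0.443
vertex 2.395 -0.203 -0.484
vertex 2.323 -0.574 1.196
endloop
endfacet

endsolid


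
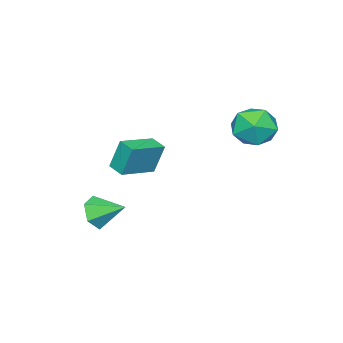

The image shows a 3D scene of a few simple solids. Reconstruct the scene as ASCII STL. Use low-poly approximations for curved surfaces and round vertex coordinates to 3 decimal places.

solid 
facet normal 0.218 -0.881 -0.419
outer loop
vertex 2.141 -2.943 -3.662
vertex 1.804 -3.405 -2.866
vertex 1.197 -3.202 -3.608
endloop
endfacet
facet normal -0.243 0.759 -0.604
outer loop
vertex 2.141 -2.943 -3.662
vertex 1.197 -3.202 -3.608
vertex 1.456 -1.995 -2.194
endloop
endfacet
facet normal 0.218 -0.881 -0.419
outer loop
vertex 1.197 -3.202 -3.608
vertex 1.804 -3.405 -2.866
vertex 0.86 -3.664 -2.812
endloop
endfacet
facet normal -0.909 0.384 -0.162
outer loop
vertex 1.197 -3.202 -3.608
vertex 0.86 -3.664 -2.812
vertex 1.456 -1.995 -2.194
endloop
endfacet
facet normal 0.218 -0.881 -0.419
outer loop
vertex 0.86 -3.664 -2.812
vertex 1.804 -3.405 -2.866
vertex 1.467 -3.867 -2.07
endloop
endfacet
facet normal -0.768 0.038 0.639
outer loop
vertex 0.86 -3.664 -2.812
vertex 1.467 -3.867 -2.07
vertex 1.456 -1.995 -2.194
endloop
endfacet
facet normal 0.217 -0.881 -0.420
outer loop
vertex 1.467 -3.867 -2.07
vertex 1.804 -3.405 -2.866
vertex 2.411 -3.609 -2.124
endloop
endfacet
facet normal 0.039 0.066 0.997
outer loop
vertex 1.467 -3.867 -2.07
vertex 2.411 -3.609 -2.124
vertex 1.456 -1.995 -2.194
endloop
endfacet
facet normal 0.217 -0.881 -0.420
outer loop
vertex 2.411 -3.609 -2.124
vertex 1.804 -3.405 -2.866
vertex 2.748 -3.147 -2.92
endloop
endfacet
facet normal 0.705 0.441 0.555
outer loop
vertex 2.411 -3.609 -2.124
vertex 2.748 -3.147 -2.92
vertex 1.456 -1.995 -2.194
endloop
endfacet
facet normal 0.217 -0.881 -0.420
outer loop
vertex 2.748 -3.147 -2.92
vertex 1.804 -3.405 -2.866
vertex 2.141 -2.943 -3.662
endloop
endfacet
facet normal 0.565 0.788 -0.245
outer loop
vertex 2.748 -3.147 -2.92
vertex 2.141 -2.943 -3.662
vertex 1.456 -1.995 -2.194
endloop
endfacet
facet normal 0.179 0.777 0.603
outer loop
vertex -3.309 2.988 2.341
vertex -3.402 2.23 3.346
vertex -2.284 2.405 2.788
endloop
endfacet
facet normal 0.503 0.864 -0.027
outer loop
vertex -3.309 2.988 2.341
vertex -2.284 2.405 2.788
vertex -2.476 2.478 1.543
endloop
endfacet
facet normal 0.003 0.844 -0.536
outer loop
vertex -3.309 2.988 2.341
vertex -2.476 2.478 1.543
vertex -3.714 2.349 1.332
endloop
endfacet
facet normal -0.628 0.746 -0.220
outer loop
vertex -3.309 2.988 2.341
vertex -3.714 2.349 1.332
vertex -4.286 2.196 2.446
endloop
endfacet
facet normal -0.519 0.705 0.483
outer loop
vertex -3.309 2.988 2.341
vertex -4.286 2.196 2.446
vertex -3.402 2.23 3.346
endloop
endfacet
facet normal 0.942 0.310 -0.127
outer loop
vertex -2.476 2.478 1.543
vertex -2.284 2.405 2.788
vertex -2.054 1.404 2.054
endloop
endfacet
facet normal 0.419 0.170 0.892
outer loop
vertex -2.284 2.405 2.788
vertex -3.402 2.23 3.346
vertex -2.626 1.251 3.168
endloop
endfacet
facet normal -0.713 0.052 0.699
outer loop
vertex -3.402 2.23 3.346
vertex -4.286 2.196 2.446
vertex -3.864 1.122 2.957
endloop
endfacet
facet normal -0.890 0.119 -0.441
outer loop
vertex -4.286 2.196 2.446
vertex -3.714 2.349 1.332
vertex -4.056 1.195 1.712
endloop
endfacet
facet normal 0.133 0.278 -0.951
outer loop
vertex -3.714 2.349 1.332
vertex -2.476 2.478 1.543
vertex -2.938 1.37 1.154
endloop
endfacet
facet normal 0.628 -0.746 0.220
outer loop
vertex -3.031 0.612 2.159
vertex -2.054 1.404 2.054
vertex -2.626 1.251 3.168
endloop
endfacet
facet normal -0.003 -0.844 0.536
outer loop
vertex -3.031 0.612 2.159
vertex -2.626 1.251 3.168
vertex -3.864 1.122 2.957
endloop
endfacet
facet normal -0.503 -0.864 0.027
outer loop
vertex -3.031 0.612 2.159
vertex -3.864 1.122 2.957
vertex -4.056 1.195 1.712
endloop
endfacet
facet normal -0.179 -0.777 -0.603
outer loop
vertex -3.031 0.612 2.159
vertex -4.056 1.195 1.712
vertex -2.938 1.37 1.154
endloop
endfacet
facet normal 0.519 -0.705 -0.483
outer loop
vertex -3.031 0.612 2.159
vertex -2.938 1.37 1.154
vertex -2.054 1.404 2.054
endloop
endfacet
facet normal 0.890 -0.119 0.441
outer loop
vertex -2.626 1.251 3.168
vertex -2.054 1.404 2.054
vertex -2.284 2.405 2.788
endloop
endfacet
facet normal -0.133 -0.278 0.951
outer loop
vertex -3.864 1.122 2.957
vertex -2.626 1.251 3.168
vertex -3.402 2.23 3.346
endloop
endfacet
facet normal -0.942 -0.310 0.127
outer loop
vertex -4.056 1.195 1.712
vertex -3.864 1.122 2.957
vertex -4.286 2.196 2.446
endloop
endfacet
facet normal -0.419 -0.170 -0.892
outer loop
vertex -2.938 1.37 1.154
vertex -4.056 1.195 1.712
vertex -3.714 2.349 1.332
endloop
endfacet
facet normal 0.713 -0.052 -0.699
outer loop
vertex -2.054 1.404 2.054
vertex -2.938 1.37 1.154
vertex -2.476 2.478 1.543
endloop
endfacet
facet normal -0.953 0.207 -0.221
outer loop
vertex -2.856 -3.771 -0.01
vertex -2.612 -2.852 -0.203
vertex -2.564 -4.194 -1.662
endloop
endfacet
facet normal -0.251 -0.948 0.198
outer loop
vertex -0.648 -4.608 -1.217
vertex -2.856 -3.771 -0.01
vertex -2.564 -4.194 -1.662
endloop
endfacet
facet normal -0.953 0.207 -0.222
outer loop
vertex -2.564 -4.194 -1.662
vertex -2.612 -2.852 -0.203
vertex -2.32 -3.275 -1.854
endloop
endfacet
facet normal 0.169 -0.244 -0.955
outer loop
vertex -2.32 -3.275 -1.854
vertex -0.648 -4.608 -1.217
vertex -2.564 -4.194 -1.662
endloop
endfacet
facet normal -0.169 0.245 0.955
outer loop
vertex -2.856 -3.771 -0.01
vertex -0.696 -3.266 0.242
vertex -2.612 -2.852 -0.203
endloop
endfacet
facet normal -0.251 -0.948 0.198
outer loop
vertex -0.94 -4.185 0.434
vertex -2.856 -3.771 -0.01
vertex -0.648 -4.608 -1.217
endloop
endfacet
facet normal -0.169 0.244 0.955
outer loop
vertex -0.94 -4.185 0.434
vertex -0.696 -3.266 0.242
vertex -2.856 -3.771 -0.01
endloop
endfacet
facet normal 0.251 0.947 -0.198
outer loop
vertex -2.612 -2.852 -0.203
vertex -0.696 -3.266 0.242
vertex -2.32 -3.275 -1.854
endloop
endfacet
facet normal 0.168 -0.245 -0.955
outer loop
vertex -0.404 -3.689 -1.41
vertex -0.648 -4.608 -1.217
vertex -2.32 -3.275 -1.854
endloop
endfacet
facet normal 0.251 0.948 -0.198
outer loop
vertex -2.32 -3.275 -1.854
vertex -0.696 -3.266 0.242
vertex -0.404 -3.689 -1.41
endloop
endfacet
facet normal 0.953 -0.207 0.221
outer loop
vertex -0.404 -3.689 -1.41
vertex -0.94 -4.185 0.434
vertex -0.648 -4.608 -1.217
endloop
endfacet
facet normal 0.953 -0.207 0.221
outer loop
vertex -0.696 -3.266 0.242
vertex -0.94 -4.185 0.434
vertex -0.404 -3.689 -1.41
endloop
endfacet

endsolid


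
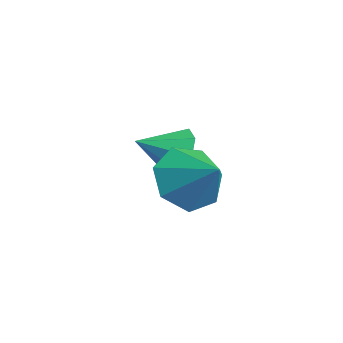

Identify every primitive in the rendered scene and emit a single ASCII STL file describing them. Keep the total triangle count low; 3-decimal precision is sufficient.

solid 
facet normal 0.158 0.877 -0.454
outer loop
vertex 1.023 -0.089 -2.629
vertex 0.614 -0.356 -3.287
vertex 0.409 0.038 -2.598
endloop
endfacet
facet normal 0.038 -0.062 0.997
outer loop
vertex 1.023 -0.089 -2.629
vertex 0.409 0.038 -2.598
vertex 0.406 -1.504 -2.693
endloop
endfacet
facet normal 0.158 0.877 -0.454
outer loop
vertex 0.409 0.038 -2.598
vertex 0.614 -0.356 -3.287
vertex -0.085 -0.066 -2.971
endloop
endfacet
facet normal -0.595 -0.048 0.802
outer loop
vertex 0.409 0.038 -2.598
vertex -0.085 -0.066 -2.971
vertex 0.406 -1.504 -2.693
endloop
endfacet
facet normal 0.158 0.877 -0.455
outer loop
vertex -0.085 -0.066 -2.971
vertex 0.614 -0.356 -3.287
vertex -0.17 -0.34 -3.529
endloop
endfacet
facet normal -0.926 -0.264 0.271
outer loop
vertex -0.085 -0.066 -2.971
vertex -0.17 -0.34 -3.529
vertex 0.406 -1.504 -2.693
endloop
endfacet
facet normal 0.158 0.877 -0.454
outer loop
vertex -0.17 -0.34 -3.529
vertex 0.614 -0.356 -3.287
vertex 0.204 -0.623 -3.946
endloop
endfacet
facet normal -0.761 -0.582 -0.287
outer loop
vertex -0.17 -0.34 -3.529
vertex 0.204 -0.623 -3.946
vertex 0.406 -1.504 -2.693
endloop
endfacet
facet normal 0.158 0.877 -0.454
outer loop
vertex 0.204 -0.623 -3.946
vertex 0.614 -0.356 -3.287
vertex 0.818 -0.75 -3.977
endloop
endfacet
facet normal -0.196 -0.817 -0.543
outer loop
vertex 0.204 -0.623 -3.946
vertex 0.818 -0.75 -3.977
vertex 0.406 -1.504 -2.693
endloop
endfacet
facet normal 0.158 0.877 -0.454
outer loop
vertex 0.818 -0.75 -3.977
vertex 0.614 -0.356 -3.287
vertex 1.312 -0.646 -3.604
endloop
endfacet
facet normal 0.437 -0.830 -0.347
outer loop
vertex 0.818 -0.75 -3.977
vertex 1.312 -0.646 -3.604
vertex 0.406 -1.504 -2.693
endloop
endfacet
facet normal 0.158 0.877 -0.455
outer loop
vertex 1.312 -0.646 -3.604
vertex 0.614 -0.356 -3.287
vertex 1.397 -0.372 -3.046
endloop
endfacet
facet normal 0.767 -0.614 0.185
outer loop
vertex 1.312 -0.646 -3.604
vertex 1.397 -0.372 -3.046
vertex 0.406 -1.504 -2.693
endloop
endfacet
facet normal 0.158 0.877 -0.454
outer loop
vertex 1.397 -0.372 -3.046
vertex 0.614 -0.356 -3.287
vertex 1.023 -0.089 -2.629
endloop
endfacet
facet normal 0.602 -0.296 0.741
outer loop
vertex 1.397 -0.372 -3.046
vertex 1.023 -0.089 -2.629
vertex 0.406 -1.504 -2.693
endloop
endfacet
facet normal -0.784 -0.228 -0.577
outer loop
vertex 3.34 -0.668 -3.603
vertex 2.943 -1.246 -2.835
vertex 2.793 -0.236 -3.03
endloop
endfacet
facet normal 0.551 0.828 -0.098
outer loop
vertex 3.34 -0.668 -3.603
vertex 2.793 -0.236 -3.03
vertex 4.017 -0.934 -2.045
endloop
endfacet
facet normal -0.785 -0.228 -0.577
outer loop
vertex 2.793 -0.236 -3.03
vertex 2.943 -1.246 -2.835
vertex 2.359 -0.564 -2.31
endloop
endfacet
facet normal 0.120 0.874 0.471
outer loop
vertex 2.793 -0.236 -3.03
vertex 2.359 -0.564 -2.31
vertex 4.017 -0.934 -2.045
endloop
endfacet
facet normal -0.784 -0.227 -0.578
outer loop
vertex 2.359 -0.564 -2.31
vertex 2.943 -1.246 -2.835
vertex 2.364 -1.406 -1.986
endloop
endfacet
facet normal -0.069 0.358 0.931
outer loop
vertex 2.359 -0.564 -2.31
vertex 2.364 -1.406 -1.986
vertex 4.017 -0.934 -2.045
endloop
endfacet
facet normal -0.784 -0.229 -0.578
outer loop
vertex 2.364 -1.406 -1.986
vertex 2.943 -1.246 -2.835
vertex 2.806 -2.128 -2.3
endloop
endfacet
facet normal 0.127 -0.329 0.936
outer loop
vertex 2.364 -1.406 -1.986
vertex 2.806 -2.128 -2.3
vertex 4.017 -0.934 -2.045
endloop
endfacet
facet normal -0.785 -0.228 -0.576
outer loop
vertex 2.806 -2.128 -2.3
vertex 2.943 -1.246 -2.835
vertex 3.35 -2.185 -3.018
endloop
endfacet
facet normal 0.563 -0.673 0.480
outer loop
vertex 2.806 -2.128 -2.3
vertex 3.35 -2.185 -3.018
vertex 4.017 -0.934 -2.045
endloop
endfacet
facet normal -0.785 -0.228 -0.577
outer loop
vertex 3.35 -2.185 -3.018
vertex 2.943 -1.246 -2.835
vertex 3.588 -1.536 -3.598
endloop
endfacet
facet normal 0.906 -0.413 -0.090
outer loop
vertex 3.35 -2.185 -3.018
vertex 3.588 -1.536 -3.598
vertex 4.017 -0.934 -2.045
endloop
endfacet
facet normal -0.785 -0.227 -0.577
outer loop
vertex 3.588 -1.536 -3.598
vertex 2.943 -1.246 -2.835
vertex 3.34 -0.668 -3.603
endloop
endfacet
facet normal 0.902 0.256 -0.348
outer loop
vertex 3.588 -1.536 -3.598
vertex 3.34 -0.668 -3.603
vertex 4.017 -0.934 -2.045
endloop
endfacet

endsolid


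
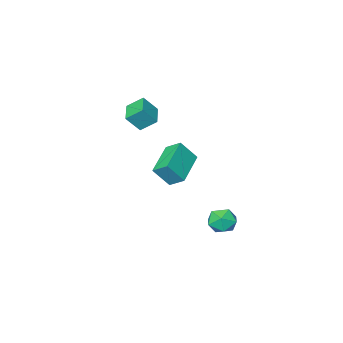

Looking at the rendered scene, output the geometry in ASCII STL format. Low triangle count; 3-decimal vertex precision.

solid 
facet normal -0.760 -0.571 0.311
outer loop
vertex -1.505 -0.185 1.69
vertex -2.236 0.217 0.641
vertex -1.152 -0.949 1.15
endloop
endfacet
facet normal 0.546 -0.300 0.782
outer loop
vertex 0.436 0.243 0.499
vertex -1.505 -0.185 1.69
vertex -1.152 -0.949 1.15
endloop
endfacet
facet normal -0.760 -0.570 0.312
outer loop
vertex -1.152 -0.949 1.15
vertex -2.236 0.217 0.641
vertex -1.884 -0.547 0.102
endloop
endfacet
facet normal 0.353 -0.765 -0.540
outer loop
vertex -1.884 -0.547 0.102
vertex 0.436 0.243 0.499
vertex -1.152 -0.949 1.15
endloop
endfacet
facet normal -0.353 0.765 0.539
outer loop
vertex -1.505 -0.185 1.69
vertex -0.648 1.409 -0.01
vertex -2.236 0.217 0.641
endloop
endfacet
facet normal 0.546 -0.300 0.782
outer loop
vertex 0.084 1.007 1.038
vertex -1.505 -0.185 1.69
vertex 0.436 0.243 0.499
endloop
endfacet
facet normal -0.352 0.765 0.539
outer loop
vertex 0.084 1.007 1.038
vertex -0.648 1.409 -0.01
vertex -1.505 -0.185 1.69
endloop
endfacet
facet normal -0.546 0.300 -0.782
outer loop
vertex -2.236 0.217 0.641
vertex -0.648 1.409 -0.01
vertex -1.884 -0.547 0.102
endloop
endfacet
facet normal 0.353 -0.765 -0.539
outer loop
vertex -0.295 0.645 -0.55
vertex 0.436 0.243 0.499
vertex -1.884 -0.547 0.102
endloop
endfacet
facet normal -0.546 0.300 -0.782
outer loop
vertex -1.884 -0.547 0.102
vertex -0.648 1.409 -0.01
vertex -0.295 0.645 -0.55
endloop
endfacet
facet normal 0.760 0.570 -0.311
outer loop
vertex -0.295 0.645 -0.55
vertex 0.084 1.007 1.038
vertex 0.436 0.243 0.499
endloop
endfacet
facet normal 0.760 0.571 -0.311
outer loop
vertex -0.648 1.409 -0.01
vertex 0.084 1.007 1.038
vertex -0.295 0.645 -0.55
endloop
endfacet
facet normal -0.560 -0.805 0.196
outer loop
vertex -0.693 -3.836 3.007
vertex -1.32 -3.238 3.668
vertex -1.384 -3.573 2.113
endloop
endfacet
facet normal 0.576 -0.548 -0.606
outer loop
vertex -0.64 -2.502 1.852
vertex -0.693 -3.836 3.007
vertex -1.384 -3.573 2.113
endloop
endfacet
facet normal -0.560 -0.805 0.196
outer loop
vertex -1.384 -3.573 2.113
vertex -1.32 -3.238 3.668
vertex -2.012 -2.975 2.775
endloop
endfacet
facet normal -0.596 0.226 -0.770
outer loop
vertex -2.012 -2.975 2.775
vertex -0.64 -2.502 1.852
vertex -1.384 -3.573 2.113
endloop
endfacet
facet normal 0.596 -0.226 0.770
outer loop
vertex -0.693 -3.836 3.007
vertex -0.576 -2.167 3.407
vertex -1.32 -3.238 3.668
endloop
endfacet
facet normal 0.575 -0.548 -0.607
outer loop
vertex 0.052 -2.765 2.745
vertex -0.693 -3.836 3.007
vertex -0.64 -2.502 1.852
endloop
endfacet
facet normal 0.596 -0.226 0.770
outer loop
vertex 0.052 -2.765 2.745
vertex -0.576 -2.167 3.407
vertex -0.693 -3.836 3.007
endloop
endfacet
facet normal -0.575 0.548 0.607
outer loop
vertex -1.32 -3.238 3.668
vertex -0.576 -2.167 3.407
vertex -2.012 -2.975 2.775
endloop
endfacet
facet normal -0.596 0.226 -0.770
outer loop
vertex -1.267 -1.904 2.513
vertex -0.64 -2.502 1.852
vertex -2.012 -2.975 2.775
endloop
endfacet
facet normal -0.576 0.549 0.606
outer loop
vertex -2.012 -2.975 2.775
vertex -0.576 -2.167 3.407
vertex -1.267 -1.904 2.513
endloop
endfacet
facet normal 0.560 0.805 -0.197
outer loop
vertex -1.267 -1.904 2.513
vertex 0.052 -2.765 2.745
vertex -0.64 -2.502 1.852
endloop
endfacet
facet normal 0.560 0.805 -0.196
outer loop
vertex -0.576 -2.167 3.407
vertex 0.052 -2.765 2.745
vertex -1.267 -1.904 2.513
endloop
endfacet
facet normal 0.224 0.955 0.195
outer loop
vertex -2.937 1.555 -4.302
vertex -3.668 1.626 -3.81
vertex -2.908 1.372 -3.438
endloop
endfacet
facet normal 0.816 0.571 0.093
outer loop
vertex -2.937 1.555 -4.302
vertex -2.908 1.372 -3.438
vertex -2.481 0.856 -4.014
endloop
endfacet
facet normal 0.781 0.280 -0.558
outer loop
vertex -2.937 1.555 -4.302
vertex -2.481 0.856 -4.014
vertex -2.977 0.79 -4.742
endloop
endfacet
facet normal 0.167 0.485 -0.858
outer loop
vertex -2.937 1.555 -4.302
vertex -2.977 0.79 -4.742
vertex -3.71 1.266 -4.616
endloop
endfacet
facet normal -0.177 0.902 -0.394
outer loop
vertex -2.937 1.555 -4.302
vertex -3.71 1.266 -4.616
vertex -3.668 1.626 -3.81
endloop
endfacet
facet normal 0.820 0.041 0.571
outer loop
vertex -2.481 0.856 -4.014
vertex -2.908 1.372 -3.438
vertex -2.93 0.494 -3.344
endloop
endfacet
facet normal -0.139 0.663 0.736
outer loop
vertex -2.908 1.372 -3.438
vertex -3.668 1.626 -3.81
vertex -3.663 0.97 -3.218
endloop
endfacet
facet normal -0.788 0.577 -0.216
outer loop
vertex -3.668 1.626 -3.81
vertex -3.71 1.266 -4.616
vertex -4.159 0.904 -3.946
endloop
endfacet
facet normal -0.230 -0.098 -0.968
outer loop
vertex -3.71 1.266 -4.616
vertex -2.977 0.79 -4.742
vertex -3.732 0.388 -4.522
endloop
endfacet
facet normal 0.764 -0.429 -0.482
outer loop
vertex -2.977 0.79 -4.742
vertex -2.481 0.856 -4.014
vertex -2.972 0.134 -4.15
endloop
endfacet
facet normal -0.167 -0.485 0.858
outer loop
vertex -3.703 0.205 -3.658
vertex -2.93 0.494 -3.344
vertex -3.663 0.97 -3.218
endloop
endfacet
facet normal -0.781 -0.280 0.558
outer loop
vertex -3.703 0.205 -3.658
vertex -3.663 0.97 -3.218
vertex -4.159 0.904 -3.946
endloop
endfacet
facet normal -0.816 -0.571 -0.093
outer loop
vertex -3.703 0.205 -3.658
vertex -4.159 0.904 -3.946
vertex -3.732 0.388 -4.522
endloop
endfacet
facet normal -0.224 -0.955 -0.195
outer loop
vertex -3.703 0.205 -3.658
vertex -3.732 0.388 -4.522
vertex -2.972 0.134 -4.15
endloop
endfacet
facet normal 0.177 -0.902 0.394
outer loop
vertex -3.703 0.205 -3.658
vertex -2.972 0.134 -4.15
vertex -2.93 0.494 -3.344
endloop
endfacet
facet normal 0.230 0.098 0.968
outer loop
vertex -3.663 0.97 -3.218
vertex -2.93 0.494 -3.344
vertex -2.908 1.372 -3.438
endloop
endfacet
facet normal -0.764 0.429 0.482
outer loop
vertex -4.159 0.904 -3.946
vertex -3.663 0.97 -3.218
vertex -3.668 1.626 -3.81
endloop
endfacet
facet normal -0.820 -0.041 -0.571
outer loop
vertex -3.732 0.388 -4.522
vertex -4.159 0.904 -3.946
vertex -3.71 1.266 -4.616
endloop
endfacet
facet normal 0.139 -0.663 -0.736
outer loop
vertex -2.972 0.134 -4.15
vertex -3.732 0.388 -4.522
vertex -2.977 0.79 -4.742
endloop
endfacet
facet normal 0.788 -0.577 0.216
outer loop
vertex -2.93 0.494 -3.344
vertex -2.972 0.134 -4.15
vertex -2.481 0.856 -4.014
endloop
endfacet

endsolid


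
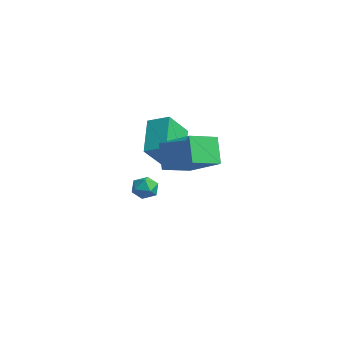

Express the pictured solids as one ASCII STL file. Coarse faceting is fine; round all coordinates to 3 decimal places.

solid 
facet normal -0.690 -0.641 -0.336
outer loop
vertex -0.431 -0.31 0.575
vertex -0.879 0.763 -0.552
vertex 0.881 -1.069 -0.667
endloop
endfacet
facet normal 0.276 -0.662 0.697
outer loop
vertex 1.619 -0.383 -0.308
vertex -0.431 -0.31 0.575
vertex 0.881 -1.069 -0.667
endloop
endfacet
facet normal -0.690 -0.641 -0.336
outer loop
vertex 0.881 -1.069 -0.667
vertex -0.879 0.763 -0.552
vertex 0.433 0.004 -1.795
endloop
endfacet
facet normal 0.669 -0.388 -0.634
outer loop
vertex 0.433 0.004 -1.795
vertex 1.619 -0.383 -0.308
vertex 0.881 -1.069 -0.667
endloop
endfacet
facet normal -0.669 0.387 0.635
outer loop
vertex -0.431 -0.31 0.575
vertex -0.141 1.449 -0.193
vertex -0.879 0.763 -0.552
endloop
endfacet
facet normal 0.276 -0.663 0.696
outer loop
vertex 0.307 0.376 0.935
vertex -0.431 -0.31 0.575
vertex 1.619 -0.383 -0.308
endloop
endfacet
facet normal -0.669 0.387 0.634
outer loop
vertex 0.307 0.376 0.935
vertex -0.141 1.449 -0.193
vertex -0.431 -0.31 0.575
endloop
endfacet
facet normal -0.277 0.662 -0.696
outer loop
vertex -0.879 0.763 -0.552
vertex -0.141 1.449 -0.193
vertex 0.433 0.004 -1.795
endloop
endfacet
facet normal 0.669 -0.387 -0.634
outer loop
vertex 1.171 0.69 -1.435
vertex 1.619 -0.383 -0.308
vertex 0.433 0.004 -1.795
endloop
endfacet
facet normal -0.276 0.662 -0.696
outer loop
vertex 0.433 0.004 -1.795
vertex -0.141 1.449 -0.193
vertex 1.171 0.69 -1.435
endloop
endfacet
facet normal 0.690 0.641 0.336
outer loop
vertex 1.171 0.69 -1.435
vertex 0.307 0.376 0.935
vertex 1.619 -0.383 -0.308
endloop
endfacet
facet normal 0.689 0.641 0.336
outer loop
vertex -0.141 1.449 -0.193
vertex 0.307 0.376 0.935
vertex 1.171 0.69 -1.435
endloop
endfacet
facet normal -0.492 0.134 0.860
outer loop
vertex 4.61 -0.74 1.391
vertex 4.351 0.64 1.027
vertex 2.914 -1.29 0.506
endloop
endfacet
facet normal 0.178 -0.952 0.251
outer loop
vertex 3.609 -1.48 -0.707
vertex 4.61 -0.74 1.391
vertex 2.914 -1.29 0.506
endloop
endfacet
facet normal -0.493 0.135 0.860
outer loop
vertex 2.914 -1.29 0.506
vertex 4.351 0.64 1.027
vertex 2.656 0.089 0.142
endloop
endfacet
facet normal -0.852 -0.277 -0.445
outer loop
vertex 2.656 0.089 0.142
vertex 3.609 -1.48 -0.707
vertex 2.914 -1.29 0.506
endloop
endfacet
facet normal 0.852 0.277 0.445
outer loop
vertex 4.61 -0.74 1.391
vertex 5.046 0.45 -0.186
vertex 4.351 0.64 1.027
endloop
endfacet
facet normal 0.179 -0.952 0.250
outer loop
vertex 5.304 -0.929 0.178
vertex 4.61 -0.74 1.391
vertex 3.609 -1.48 -0.707
endloop
endfacet
facet normal 0.852 0.277 0.444
outer loop
vertex 5.304 -0.929 0.178
vertex 5.046 0.45 -0.186
vertex 4.61 -0.74 1.391
endloop
endfacet
facet normal -0.178 0.951 -0.251
outer loop
vertex 4.351 0.64 1.027
vertex 5.046 0.45 -0.186
vertex 2.656 0.089 0.142
endloop
endfacet
facet normal -0.852 -0.277 -0.444
outer loop
vertex 3.35 -0.1 -1.071
vertex 3.609 -1.48 -0.707
vertex 2.656 0.089 0.142
endloop
endfacet
facet normal -0.178 0.952 -0.250
outer loop
vertex 2.656 0.089 0.142
vertex 5.046 0.45 -0.186
vertex 3.35 -0.1 -1.071
endloop
endfacet
facet normal 0.493 -0.134 -0.860
outer loop
vertex 3.35 -0.1 -1.071
vertex 5.304 -0.929 0.178
vertex 3.609 -1.48 -0.707
endloop
endfacet
facet normal 0.492 -0.135 -0.860
outer loop
vertex 5.046 0.45 -0.186
vertex 5.304 -0.929 0.178
vertex 3.35 -0.1 -1.071
endloop
endfacet
facet normal 0.156 0.432 0.889
outer loop
vertex -0.744 0.323 -3.349
vertex -1.343 0.101 -3.136
vertex -0.793 -0.277 -3.049
endloop
endfacet
facet normal 0.774 0.231 0.589
outer loop
vertex -0.744 0.323 -3.349
vertex -0.793 -0.277 -3.049
vertex -0.402 -0.203 -3.592
endloop
endfacet
facet normal 0.829 0.558 -0.042
outer loop
vertex -0.744 0.323 -3.349
vertex -0.402 -0.203 -3.592
vertex -0.71 0.222 -4.014
endloop
endfacet
facet normal 0.246 0.960 -0.133
outer loop
vertex -0.744 0.323 -3.349
vertex -0.71 0.222 -4.014
vertex -1.291 0.41 -3.732
endloop
endfacet
facet normal -0.169 0.881 0.442
outer loop
vertex -0.744 0.323 -3.349
vertex -1.291 0.41 -3.732
vertex -1.343 0.101 -3.136
endloop
endfacet
facet normal 0.745 -0.472 0.472
outer loop
vertex -0.402 -0.203 -3.592
vertex -0.793 -0.277 -3.049
vertex -0.789 -0.75 -3.528
endloop
endfacet
facet normal -0.253 -0.148 0.956
outer loop
vertex -0.793 -0.277 -3.049
vertex -1.343 0.101 -3.136
vertex -1.37 -0.562 -3.246
endloop
endfacet
facet normal -0.781 0.580 0.232
outer loop
vertex -1.343 0.101 -3.136
vertex -1.291 0.41 -3.732
vertex -1.678 -0.137 -3.668
endloop
endfacet
facet normal -0.110 0.707 -0.699
outer loop
vertex -1.291 0.41 -3.732
vertex -0.71 0.222 -4.014
vertex -1.287 -0.063 -4.211
endloop
endfacet
facet normal 0.833 0.057 -0.550
outer loop
vertex -0.71 0.222 -4.014
vertex -0.402 -0.203 -3.592
vertex -0.737 -0.441 -4.124
endloop
endfacet
facet normal -0.246 -0.960 0.133
outer loop
vertex -1.336 -0.663 -3.911
vertex -0.789 -0.75 -3.528
vertex -1.37 -0.562 -3.246
endloop
endfacet
facet normal -0.829 -0.558 0.042
outer loop
vertex -1.336 -0.663 -3.911
vertex -1.37 -0.562 -3.246
vertex -1.678 -0.137 -3.668
endloop
endfacet
facet normal -0.774 -0.231 -0.589
outer loop
vertex -1.336 -0.663 -3.911
vertex -1.678 -0.137 -3.668
vertex -1.287 -0.063 -4.211
endloop
endfacet
facet normal -0.156 -0.432 -0.889
outer loop
vertex -1.336 -0.663 -3.911
vertex -1.287 -0.063 -4.211
vertex -0.737 -0.441 -4.124
endloop
endfacet
facet normal 0.169 -0.881 -0.442
outer loop
vertex -1.336 -0.663 -3.911
vertex -0.737 -0.441 -4.124
vertex -0.789 -0.75 -3.528
endloop
endfacet
facet normal 0.110 -0.707 0.699
outer loop
vertex -1.37 -0.562 -3.246
vertex -0.789 -0.75 -3.528
vertex -0.793 -0.277 -3.049
endloop
endfacet
facet normal -0.833 -0.057 0.550
outer loop
vertex -1.678 -0.137 -3.668
vertex -1.37 -0.562 -3.246
vertex -1.343 0.101 -3.136
endloop
endfacet
facet normal -0.745 0.472 -0.472
outer loop
vertex -1.287 -0.063 -4.211
vertex -1.678 -0.137 -3.668
vertex -1.291 0.41 -3.732
endloop
endfacet
facet normal 0.253 0.148 -0.956
outer loop
vertex -0.737 -0.441 -4.124
vertex -1.287 -0.063 -4.211
vertex -0.71 0.222 -4.014
endloop
endfacet
facet normal 0.781 -0.580 -0.232
outer loop
vertex -0.789 -0.75 -3.528
vertex -0.737 -0.441 -4.124
vertex -0.402 -0.203 -3.592
endloop
endfacet

endsolid
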